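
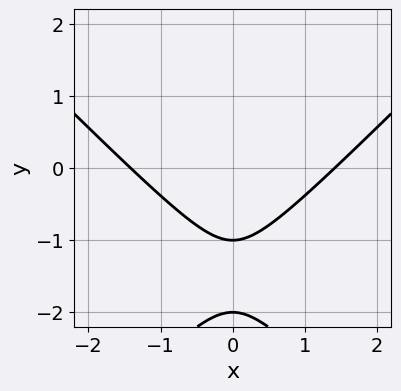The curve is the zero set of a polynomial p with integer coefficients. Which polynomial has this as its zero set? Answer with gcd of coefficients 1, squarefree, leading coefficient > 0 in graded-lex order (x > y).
x^2 - y^2 - 3*y - 2

1. deg p = 2.
2. Symmetries: the x ↦ −x reflection is a symmetry, so x appears only in even powers.
3. Checking where it meets the axes: among the integer gridlines, it crosses the y-axis at y ∈ {-2, -1}.
4. Matching integer coefficients to the picture gives p.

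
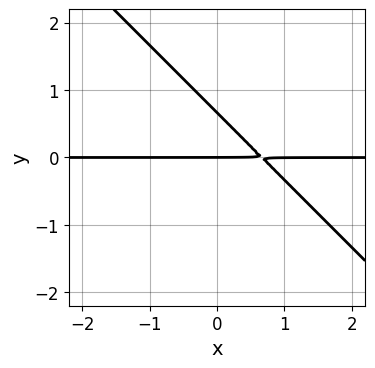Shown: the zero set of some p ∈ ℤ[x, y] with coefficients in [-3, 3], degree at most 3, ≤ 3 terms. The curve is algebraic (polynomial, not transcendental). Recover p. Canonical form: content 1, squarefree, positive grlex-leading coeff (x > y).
1. The degree is 2 — no degree-1 curve has this shape.
2. From the axis intercepts and sections: it crosses the y-axis at the gridline y = 0; the visible x-axis segment lies entirely on the curve.
3. Assembling these constraints gives the stated polynomial.

3*x*y + 3*y^2 - 2*y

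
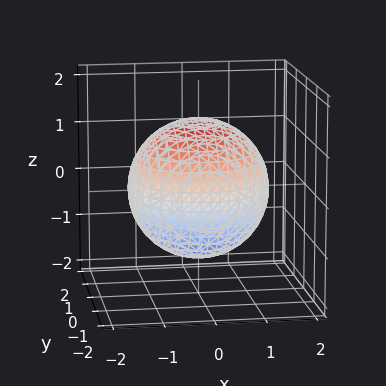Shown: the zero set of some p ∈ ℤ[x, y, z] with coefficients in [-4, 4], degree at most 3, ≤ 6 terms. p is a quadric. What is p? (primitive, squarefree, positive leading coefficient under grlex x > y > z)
1. deg p = 2.
2. Symmetries: mirror symmetry z ↦ −z ⇒ only even powers of z; every cross-section ⟂ z is a circle, so x, y appear only via x² + y².
3. Observable constraints: a circular section at z = 0 has radius between 1 and 2.
4. Solving for integer coefficients yields p as stated.

x^2 + y^2 + z^2 - 2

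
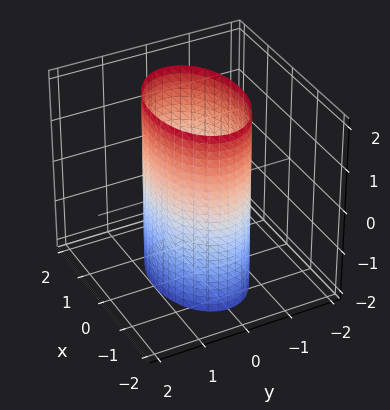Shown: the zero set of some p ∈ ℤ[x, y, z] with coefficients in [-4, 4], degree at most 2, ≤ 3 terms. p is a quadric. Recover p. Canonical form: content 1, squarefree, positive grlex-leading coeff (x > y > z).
x^2 + 2*y^2 - 2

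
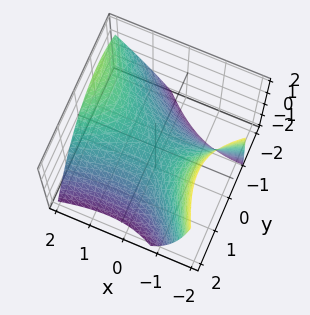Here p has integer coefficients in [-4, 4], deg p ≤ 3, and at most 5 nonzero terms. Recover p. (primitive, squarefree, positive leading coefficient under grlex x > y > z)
x^2 - 2*x*y - x*z - 2*y^2 - 3*z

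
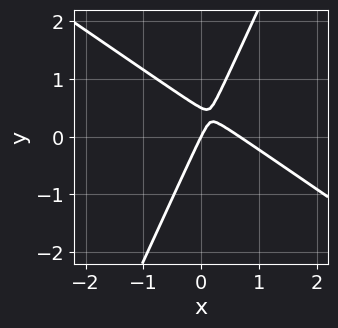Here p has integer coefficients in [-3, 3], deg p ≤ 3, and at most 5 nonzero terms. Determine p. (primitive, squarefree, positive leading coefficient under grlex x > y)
First, degree: the shape is more complex than any degree-1 curve, so deg p = 2.
Then, from the axis intercepts and sections: one x-axis crossing is at x = 0; one y-axis crossing is at y = 0.
Finally, these observations pin down the coefficients.

3*x^2 + 3*x*y - 2*y^2 - 2*x + y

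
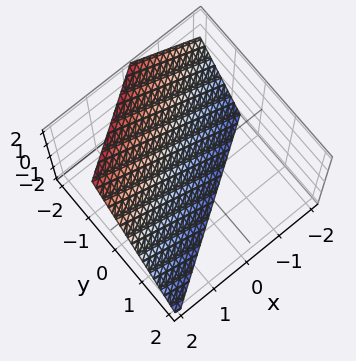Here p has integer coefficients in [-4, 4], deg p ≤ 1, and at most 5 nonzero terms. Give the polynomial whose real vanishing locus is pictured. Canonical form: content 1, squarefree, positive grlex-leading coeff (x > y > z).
Degree: every cross-section is a straight line — this is a plane, so deg p = 1.
Observable constraints: one z-axis crossing is at z = -1; it meets the x-axis at x = 1 (among the integer gridlines).
Assembling these constraints gives the stated polynomial.

2*x - 3*y - 2*z - 2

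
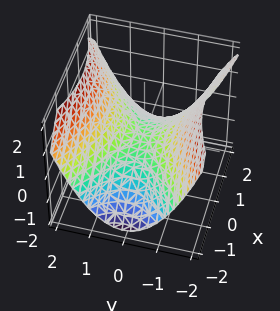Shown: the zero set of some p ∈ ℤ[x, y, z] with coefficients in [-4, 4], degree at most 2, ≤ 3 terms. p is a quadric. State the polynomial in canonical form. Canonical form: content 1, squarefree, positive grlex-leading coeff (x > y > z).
The degree is 2 — a hyperbolic paraboloid; a quadric.
Symmetries: the x ↦ −x reflection is a symmetry, so x appears only in even powers; mirror symmetry y ↦ −y ⇒ only even powers of y.
Checking where it meets the axes: one x-axis crossing is at x = 0; it meets the y-axis at y = 0 (among the integer gridlines); it meets the z-axis at z = 0 (among the integer gridlines).
These observations pin down the coefficients.

x^2 - 2*y^2 + 3*z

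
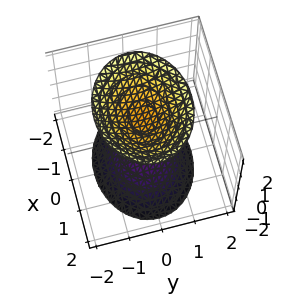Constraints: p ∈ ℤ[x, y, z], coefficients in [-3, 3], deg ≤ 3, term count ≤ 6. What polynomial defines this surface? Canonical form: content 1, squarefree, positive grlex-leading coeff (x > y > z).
(a) I count 2 distinct pieces. They look like related sheets of one shape, so recover p as a whole.
(b) Degree: two separate bowl-shaped sheets opening away from each other; a quadric, so deg p = 2.
(c) Symmetries: the z ↦ −z reflection is a symmetry, so z appears only in even powers; mirror symmetry y ↦ −y ⇒ only even powers of y; the x ↦ −x reflection is a symmetry, so x appears only in even powers.
(d) Reading off the gridlines: it misses every integer gridline on the y-axis; it misses every integer gridline on the x-axis.
(e) Fitting integer coefficients to these (and the overall shape) gives p.

2*x^2 + 3*y^2 - 2*z^2 + 3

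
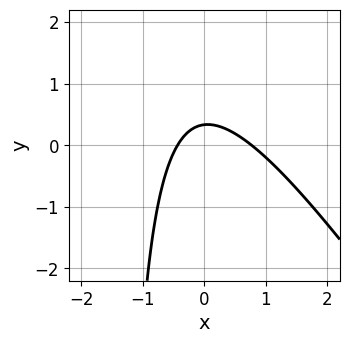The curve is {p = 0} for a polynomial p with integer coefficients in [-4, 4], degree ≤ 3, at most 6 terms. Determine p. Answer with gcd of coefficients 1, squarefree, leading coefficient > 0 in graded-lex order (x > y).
1. Degree: no degree-1 curve has this shape, so deg p = 2.
2. The integer polynomial consistent with all of this is the stated p.

3*x^2 + 2*x*y - x + 3*y - 1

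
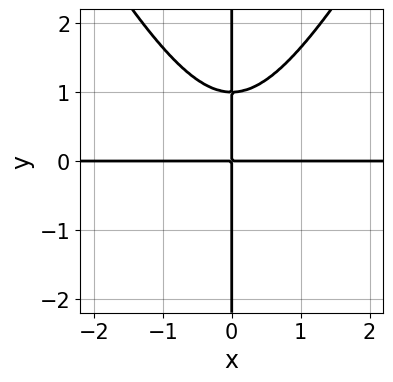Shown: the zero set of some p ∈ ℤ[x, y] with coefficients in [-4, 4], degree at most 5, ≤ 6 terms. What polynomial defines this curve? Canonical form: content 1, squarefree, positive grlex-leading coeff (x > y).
3*x^3*y - x*y^3 - 2*x*y^2 + 3*x*y

First, the degree is 4 — a generic line meets the curve in up to 4 points.
Then, from the axis intercepts and sections: every point of the y-axis in the box is on the curve; the visible x-axis segment lies entirely on the curve.
Finally, fitting integer coefficients to these (and the overall shape) gives p.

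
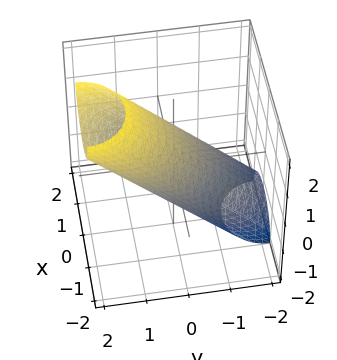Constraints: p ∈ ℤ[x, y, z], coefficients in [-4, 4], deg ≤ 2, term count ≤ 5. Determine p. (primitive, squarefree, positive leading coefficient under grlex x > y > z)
x^2 + y^2 - 2*y*z + z^2 - 1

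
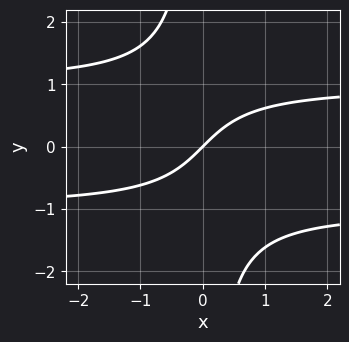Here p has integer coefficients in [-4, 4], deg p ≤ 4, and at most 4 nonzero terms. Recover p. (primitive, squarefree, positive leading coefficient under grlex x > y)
x*y^2 - x + y

1. deg p = 3. No degree-2 curve has this shape.
2. From the axis intercepts and sections: it crosses the x-axis at the gridline x = 0; one y-axis crossing is at y = 0.
3. Matching integer coefficients to the picture gives p.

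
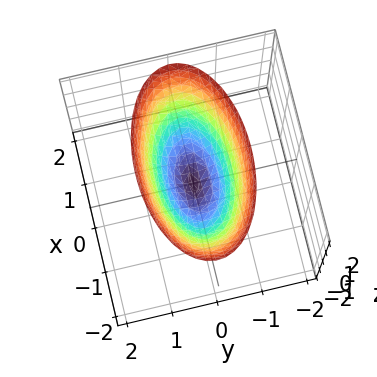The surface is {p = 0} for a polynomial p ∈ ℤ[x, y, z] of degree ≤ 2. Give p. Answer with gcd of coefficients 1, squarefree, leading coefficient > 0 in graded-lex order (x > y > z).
(a) deg p = 2. A single bowl opening along one axis; a quadric.
(b) Symmetries: it's symmetric under x → −x, forcing even powers of x; the y ↦ −y reflection is a symmetry, so y appears only in even powers.
(c) From the visible intercepts: one y-axis crossing is at y = 0; it meets the x-axis at x = 0 (among the integer gridlines); it meets the z-axis at z = 0 (among the integer gridlines).
(d) Assembling these constraints gives the stated polynomial.

x^2 + 3*y^2 - 2*z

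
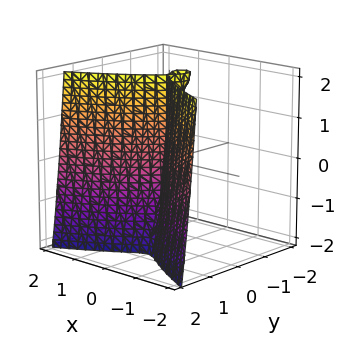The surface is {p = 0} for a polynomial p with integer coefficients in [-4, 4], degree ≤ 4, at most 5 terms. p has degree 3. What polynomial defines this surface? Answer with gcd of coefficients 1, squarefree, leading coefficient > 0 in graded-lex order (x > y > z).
3*y^3 + y^2*z - 3*x^2

(a) There are 2 components. Treating them together as one polynomial.
(b) Degree: a generic line meets the surface in up to 3 points, so deg p = 3.
(c) Observable constraints: it crosses the x-axis at the gridline x = 0; it crosses the y-axis at the gridline y = 0; every point of the z-axis in the box is on the surface.
(d) The integer polynomial consistent with all of this is the stated p.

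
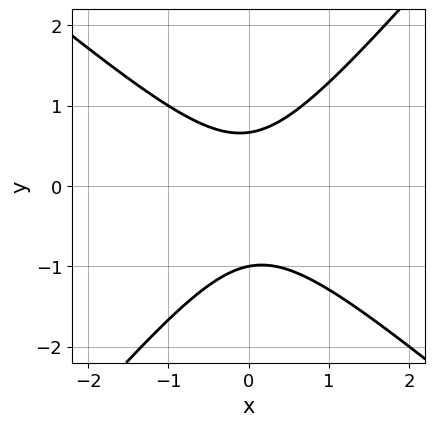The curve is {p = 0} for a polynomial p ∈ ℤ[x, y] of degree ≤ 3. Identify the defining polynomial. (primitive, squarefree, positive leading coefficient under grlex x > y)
First, degree: a generic line meets the curve in up to 2 points, so deg p = 2.
Next, checking where it meets the axes: one y-axis crossing is at y = -1; the curve avoids every integer x-axis point in the box.
Finally, putting this together gives p.

3*x^2 + x*y - 3*y^2 - y + 2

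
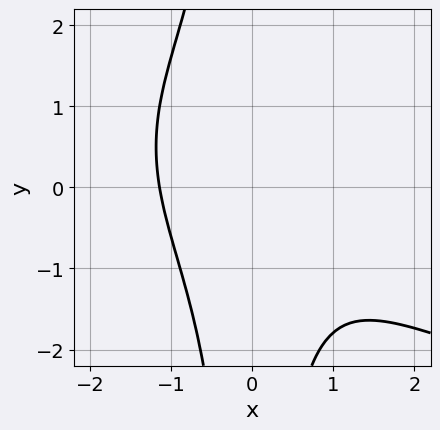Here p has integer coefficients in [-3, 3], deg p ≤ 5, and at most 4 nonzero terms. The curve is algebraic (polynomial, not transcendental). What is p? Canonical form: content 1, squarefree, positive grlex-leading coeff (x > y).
x^2*y^2 - 2*x^3 - x^2*y - 3

(a) deg p = 4. A generic line meets the curve in up to 4 points.
(b) Checking where it meets the axes: no y-intercept at any integer in the box.
(c) Assembling these constraints gives the stated polynomial.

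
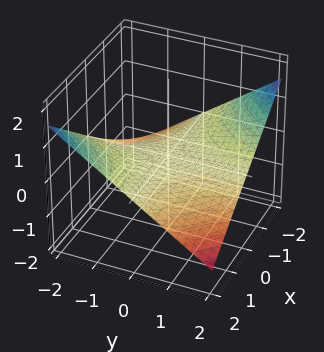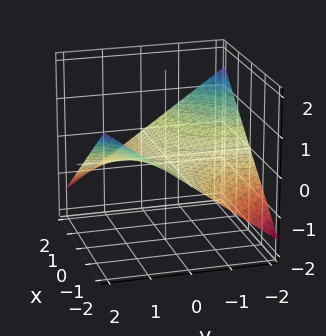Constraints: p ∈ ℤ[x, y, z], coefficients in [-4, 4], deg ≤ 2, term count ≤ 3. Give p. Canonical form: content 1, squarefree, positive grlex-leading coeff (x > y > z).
1. deg p = 2. A hyperbolic paraboloid; a quadric.
2. Reading off the gridlines: the visible x-axis segment lies entirely on the surface; one z-axis crossing is at z = 0; every point of the y-axis in the box is on the surface.
3. Together with the visible shape, these determine p as stated.

x*y + 3*z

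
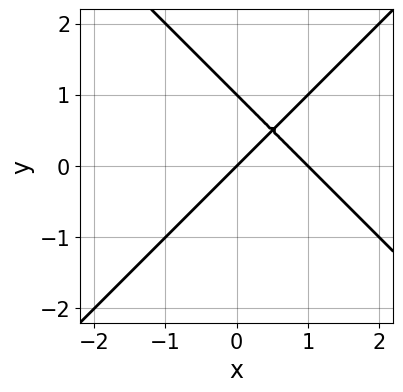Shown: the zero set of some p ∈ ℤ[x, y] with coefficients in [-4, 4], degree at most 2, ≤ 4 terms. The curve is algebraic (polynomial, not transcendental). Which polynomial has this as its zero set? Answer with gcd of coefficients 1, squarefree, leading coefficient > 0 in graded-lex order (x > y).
(a) The degree is 2 — a generic line meets the curve in up to 2 points.
(b) Checking where it meets the axes: the y-axis gridline crossings are at y ∈ {0, 1}; the x-axis gridline crossings are at x ∈ {0, 1}.
(c) Putting this together gives p.

x^2 - y^2 - x + y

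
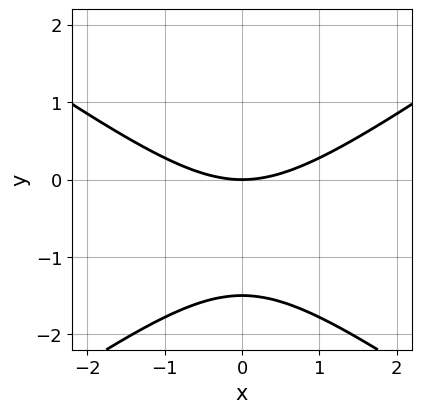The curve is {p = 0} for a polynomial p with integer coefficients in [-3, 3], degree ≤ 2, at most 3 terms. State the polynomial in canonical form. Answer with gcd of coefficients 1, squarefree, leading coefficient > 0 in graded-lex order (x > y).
x^2 - 2*y^2 - 3*y

1. deg p = 2. The shape is more complex than any degree-1 curve.
2. Symmetries: mirror symmetry x ↦ −x ⇒ only even powers of x.
3. From the axis intercepts and sections: one x-axis crossing is at x = 0; one y-axis crossing is at y = 0.
4. Matching integer coefficients to the picture gives p.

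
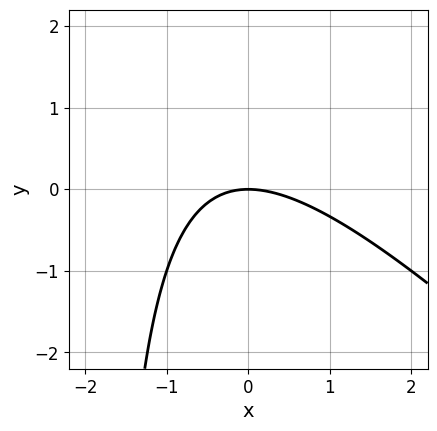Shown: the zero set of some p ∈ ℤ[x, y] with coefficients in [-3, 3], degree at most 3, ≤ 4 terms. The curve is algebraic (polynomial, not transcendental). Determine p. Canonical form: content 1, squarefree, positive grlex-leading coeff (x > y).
x^2 + x*y + 2*y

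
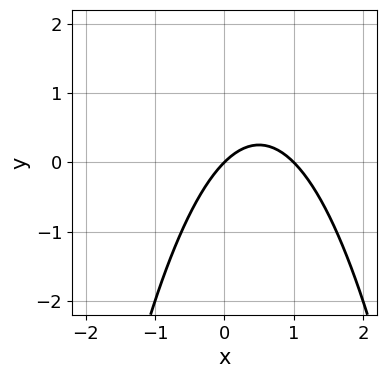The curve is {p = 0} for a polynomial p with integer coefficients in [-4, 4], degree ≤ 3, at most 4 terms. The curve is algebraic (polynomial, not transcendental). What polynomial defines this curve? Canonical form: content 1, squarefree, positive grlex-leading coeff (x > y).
x^2 - x + y

First, deg p = 2. The shape is more complex than any degree-1 curve.
Next, checking where it meets the axes: it crosses the y-axis at the gridline y = 0; the x-axis gridline crossings are at x ∈ {0, 1}.
Finally, these observations pin down the coefficients.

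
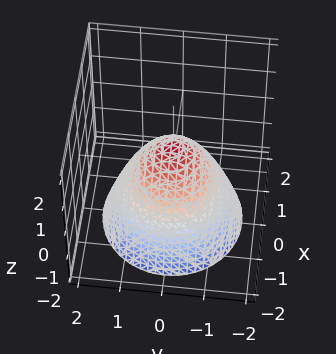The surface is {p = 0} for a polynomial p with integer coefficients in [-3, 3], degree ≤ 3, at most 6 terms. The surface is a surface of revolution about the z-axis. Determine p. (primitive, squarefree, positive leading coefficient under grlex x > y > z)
(a) Degree: a generic line meets the surface in up to 2 points, so deg p = 2.
(b) Symmetry: every cross-section ⟂ z is a circle, so x, y appear only via x² + y².
(c) From the axis intercepts and sections: a circular section at z = -2 has radius between 1 and 2.
(d) Together with the visible shape, these determine p as stated.

3*x^2 + 3*y^2 + 3*z - 2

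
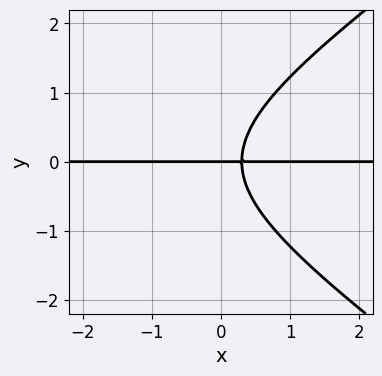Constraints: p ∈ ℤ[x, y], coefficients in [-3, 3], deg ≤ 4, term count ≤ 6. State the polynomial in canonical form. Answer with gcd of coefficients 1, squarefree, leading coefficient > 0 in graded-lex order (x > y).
x^2*y - 2*y^3 + 3*x*y - y

Degree: no degree-2 curve has this shape, so deg p = 3.
From the visible intercepts: it meets the y-axis at y = 0 (among the integer gridlines); the visible x-axis segment lies entirely on the curve.
Together with the visible shape, these determine p as stated.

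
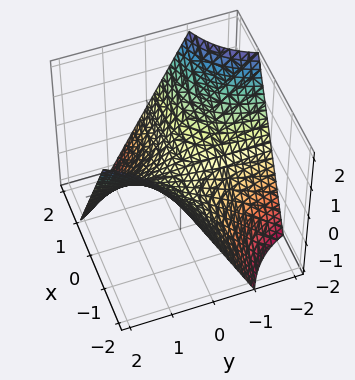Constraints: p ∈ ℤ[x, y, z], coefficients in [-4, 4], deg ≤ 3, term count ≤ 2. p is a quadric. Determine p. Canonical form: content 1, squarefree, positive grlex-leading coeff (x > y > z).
(a) Degree: a hyperbolic paraboloid; a quadric, so deg p = 2.
(b) From the visible intercepts: the visible y-axis segment lies entirely on the surface; one z-axis crossing is at z = 0; every point of the x-axis in the box is on the surface.
(c) These observations pin down the coefficients.

x*y + z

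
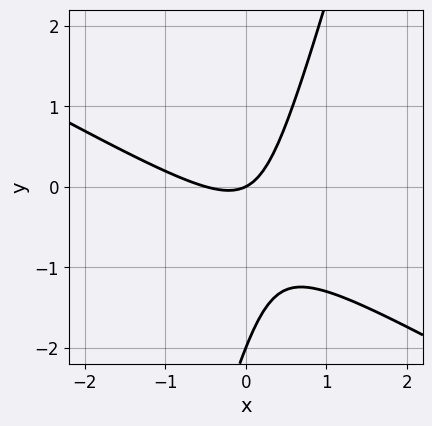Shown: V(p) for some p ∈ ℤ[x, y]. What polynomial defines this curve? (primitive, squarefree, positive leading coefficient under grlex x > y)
(a) Degree: the shape is more complex than any degree-1 curve, so deg p = 2.
(b) From the axis intercepts and sections: it meets the x-axis at x = 0 (among the integer gridlines); the y-axis gridline crossings are at y ∈ {-2, 0}.
(c) Assembling these constraints gives the stated polynomial.

2*x^2 + 3*x*y - y^2 + x - 2*y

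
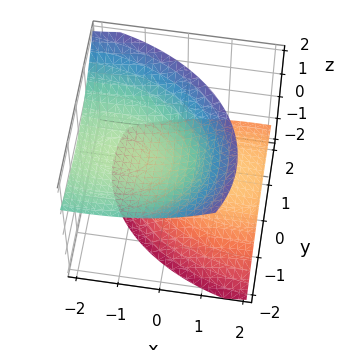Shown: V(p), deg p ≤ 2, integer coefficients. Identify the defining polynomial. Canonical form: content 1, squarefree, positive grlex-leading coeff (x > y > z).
(a) The picture has 2 separate pieces. Treating them together as one polynomial.
(b) The degree is 2 — no degree-1 surface has this shape.
(c) From the visible intercepts: no y-intercept at any integer in the box; the z-axis gridline crossings are at z ∈ {-1, 1}.
(d) Putting this together gives p.

x^2 + 3*x*z + 2*y^2 + 2*y*z - 3*z^2 + 3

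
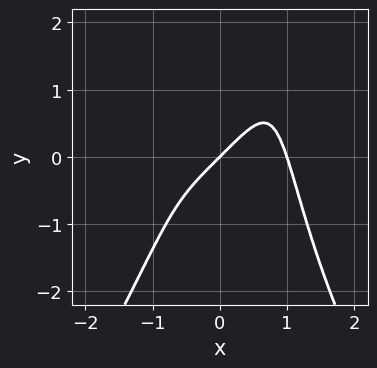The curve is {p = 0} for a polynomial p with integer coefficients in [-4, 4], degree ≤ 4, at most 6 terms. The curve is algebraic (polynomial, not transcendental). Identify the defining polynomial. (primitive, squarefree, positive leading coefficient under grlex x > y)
3*x^4 - x^2*y^2 - 3*x + 3*y

(a) Degree: a generic line meets the curve in up to 4 points, so deg p = 4.
(b) From the visible intercepts: among the integer gridlines, it crosses the x-axis at x ∈ {0, 1}; it meets the y-axis at y = 0 (among the integer gridlines).
(c) Assembling these constraints gives the stated polynomial.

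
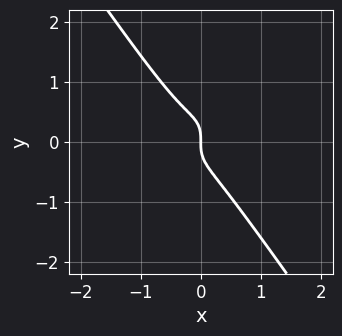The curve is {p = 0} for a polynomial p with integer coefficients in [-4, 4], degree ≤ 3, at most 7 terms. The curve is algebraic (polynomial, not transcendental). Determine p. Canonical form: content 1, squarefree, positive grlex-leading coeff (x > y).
The degree is 3 — a generic line meets the curve in up to 3 points.
From the axis intercepts and sections: one y-axis crossing is at y = 0; it meets the x-axis at x = 0 (among the integer gridlines).
Putting this together gives p.

3*x^3 - 2*x^2*y + 2*y^3 + x^2 + x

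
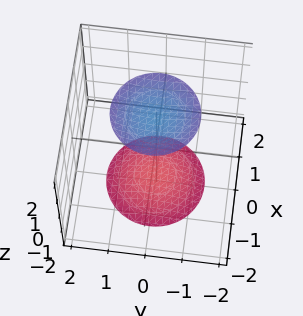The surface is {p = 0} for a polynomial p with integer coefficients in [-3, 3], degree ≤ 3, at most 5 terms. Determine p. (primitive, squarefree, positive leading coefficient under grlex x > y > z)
x^2 + y^2 - z^2 + 3

There are 2 components. They look like related sheets of one shape, so recover p as a whole.
The degree is 2 — two separate bowl-shaped sheets opening away from each other; a quadric.
Symmetries: mirror symmetry z ↦ −z ⇒ only even powers of z; every cross-section ⟂ z is a circle, so x, y appear only via x² + y².
From the visible intercepts: a circular section at z = -2 has radius exactly 1; no x-intercept at any integer in the box.
Matching integer coefficients to the picture gives p.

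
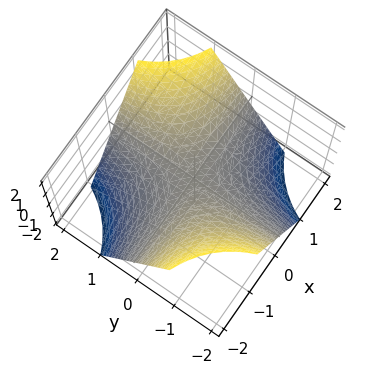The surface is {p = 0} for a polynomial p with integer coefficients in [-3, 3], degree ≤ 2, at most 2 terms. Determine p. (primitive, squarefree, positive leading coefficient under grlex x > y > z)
x*y - z

(a) The degree is 2 — a hyperbolic paraboloid; a quadric.
(b) From the visible intercepts: every point of the x-axis in the box is on the surface; it crosses the z-axis at the gridline z = 0.
(c) Solving for integer coefficients yields p as stated. Check: (0, 2, 0) on the y-axis lies on the surface, and p(0, 2, 0) = 0. ✓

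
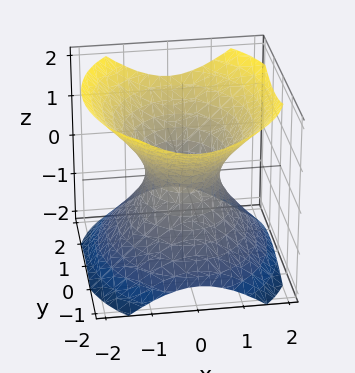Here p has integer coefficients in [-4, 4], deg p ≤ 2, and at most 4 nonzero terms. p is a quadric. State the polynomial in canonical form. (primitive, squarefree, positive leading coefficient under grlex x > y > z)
deg p = 2. One connected sheet with a waist; a quadric.
Symmetries: the x ↦ −x reflection is a symmetry, so x appears only in even powers; mirror symmetry z ↦ −z ⇒ only even powers of z; mirror symmetry y ↦ −y ⇒ only even powers of y.
Checking where it meets the axes: it misses every integer gridline on the z-axis; among the integer gridlines, it crosses the y-axis at y ∈ {-1, 1}.
The integer polynomial consistent with all of this is the stated p.

3*x^2 + 2*y^2 - 3*z^2 - 2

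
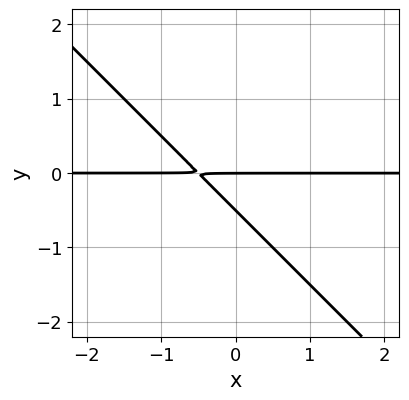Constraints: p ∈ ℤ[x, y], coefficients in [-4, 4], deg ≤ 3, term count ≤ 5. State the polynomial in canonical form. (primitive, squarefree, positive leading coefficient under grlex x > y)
2*x*y + 2*y^2 + y

(a) The degree is 2 — a generic line meets the curve in up to 2 points.
(b) Against the integer gridlines: it meets the y-axis at y = 0 (among the integer gridlines); every point of the x-axis in the box is on the curve.
(c) Fitting integer coefficients to these (and the overall shape) gives p.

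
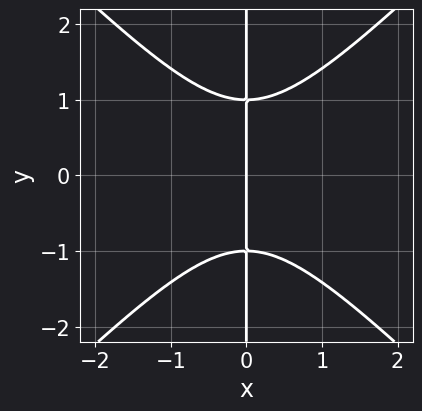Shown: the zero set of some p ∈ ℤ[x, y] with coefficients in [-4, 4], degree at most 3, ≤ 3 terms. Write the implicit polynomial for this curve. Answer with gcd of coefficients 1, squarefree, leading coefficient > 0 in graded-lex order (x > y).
deg p = 3. The shape is more complex than any degree-2 curve.
Symmetries: it's symmetric under y → −y, forcing even powers of y.
Reading off the gridlines: every point of the y-axis in the box is on the curve; it meets the x-axis at x = 0 (among the integer gridlines).
Putting this together gives p.

x^3 - x*y^2 + x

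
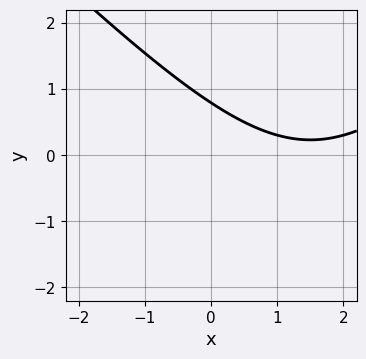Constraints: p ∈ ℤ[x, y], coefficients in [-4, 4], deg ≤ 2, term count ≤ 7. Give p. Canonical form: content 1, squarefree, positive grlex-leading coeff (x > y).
x^2 - y^2 - 3*x - 3*y + 3

(a) Degree: a generic line meets the curve in up to 2 points, so deg p = 2.
(b) Checking where it meets the axes: no x-intercept at any integer in the box.
(c) Solving for integer coefficients yields p as stated.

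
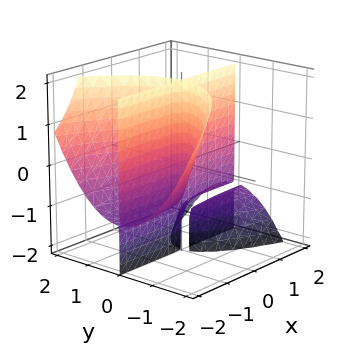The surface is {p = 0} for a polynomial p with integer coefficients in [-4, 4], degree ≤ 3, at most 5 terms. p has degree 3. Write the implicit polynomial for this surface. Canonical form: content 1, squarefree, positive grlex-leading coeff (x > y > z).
x*y*z + y^3 + x*y

1. I count 3 distinct pieces. They look like related sheets of one shape, so recover p as a whole.
2. Degree: no degree-2 surface has this shape, so deg p = 3.
3. Reading off the gridlines: it crosses the y-axis at the gridline y = 0; every point of the x-axis in the box is on the surface; the visible z-axis segment lies entirely on the surface.
4. Together with the visible shape, these determine p as stated.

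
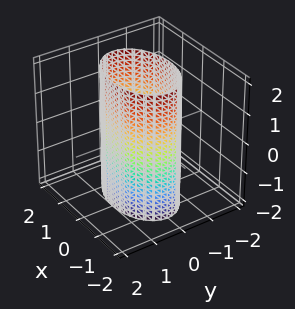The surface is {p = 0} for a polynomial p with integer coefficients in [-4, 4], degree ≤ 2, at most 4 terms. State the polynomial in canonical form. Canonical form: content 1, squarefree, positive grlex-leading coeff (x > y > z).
x^2 + 2*y^2 - 2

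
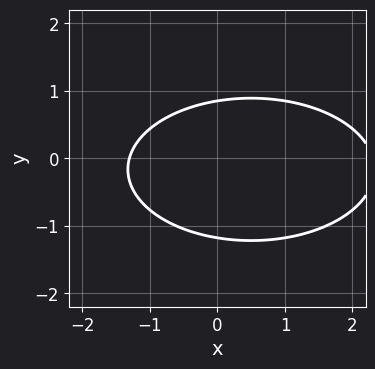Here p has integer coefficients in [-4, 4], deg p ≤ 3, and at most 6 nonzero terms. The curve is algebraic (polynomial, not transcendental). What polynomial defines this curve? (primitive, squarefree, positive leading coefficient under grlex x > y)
x^2 + 3*y^2 - x + y - 3

First, the degree is 2 — a generic line meets the curve in up to 2 points.
Finally, the integer polynomial consistent with all of this is the stated p.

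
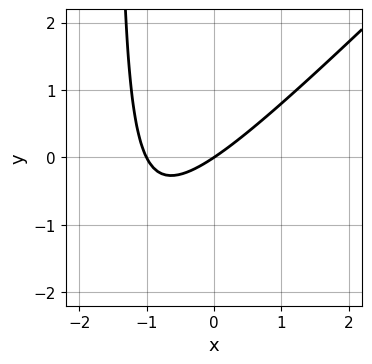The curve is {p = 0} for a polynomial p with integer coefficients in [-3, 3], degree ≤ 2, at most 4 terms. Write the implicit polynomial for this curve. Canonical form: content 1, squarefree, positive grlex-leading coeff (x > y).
2*x^2 - 2*x*y + 2*x - 3*y

Degree: the shape is more complex than any degree-1 curve, so deg p = 2.
From the axis intercepts and sections: among the integer gridlines, it crosses the x-axis at x ∈ {-1, 0}; it crosses the y-axis at the gridline y = 0.
The integer polynomial consistent with all of this is the stated p.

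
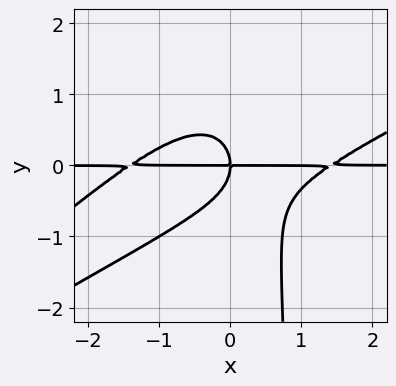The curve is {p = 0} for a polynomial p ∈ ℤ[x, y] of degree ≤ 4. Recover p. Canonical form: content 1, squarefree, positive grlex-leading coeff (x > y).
Degree: a generic line meets the curve in up to 4 points, so deg p = 4.
Against the integer gridlines: it meets the y-axis at y = 0 (among the integer gridlines); every point of the x-axis in the box is on the curve.
These observations pin down the coefficients.

x^3*y - 3*x^2*y^2 + 2*x*y^3 - 2*y^3 - 2*x*y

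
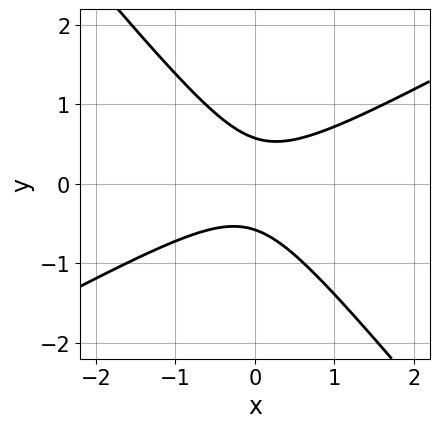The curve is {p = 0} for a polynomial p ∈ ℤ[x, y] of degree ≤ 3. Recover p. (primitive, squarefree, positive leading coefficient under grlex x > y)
1. The degree is 2 — a generic line meets the curve in up to 2 points.
2. Checking where it meets the axes: the curve avoids every integer x-axis point in the box.
3. Fitting integer coefficients to these (and the overall shape) gives p.

2*x^2 - 2*x*y - 3*y^2 + 1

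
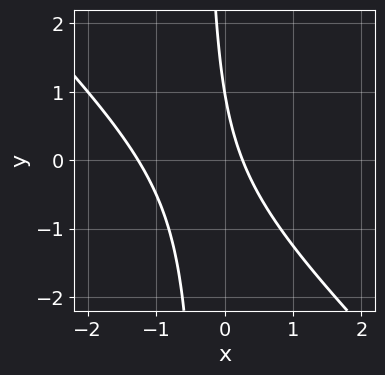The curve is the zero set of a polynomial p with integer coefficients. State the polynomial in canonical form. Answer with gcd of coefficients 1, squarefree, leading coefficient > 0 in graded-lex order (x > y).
3*x^2 + 3*x*y + 3*x + y - 1

First, the degree is 2 — the shape is more complex than any degree-1 curve.
Then, from the axis intercepts and sections: it crosses the y-axis at the gridline y = 1.
Finally, putting this together gives p.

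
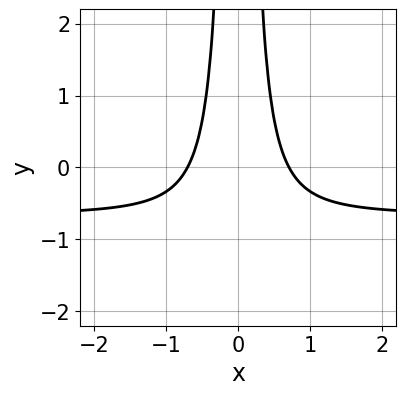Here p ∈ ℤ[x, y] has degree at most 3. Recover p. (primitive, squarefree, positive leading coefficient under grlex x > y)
3*x^2*y + 2*x^2 - 1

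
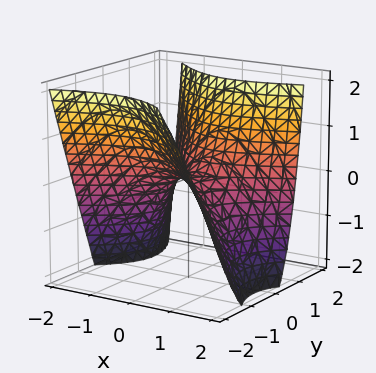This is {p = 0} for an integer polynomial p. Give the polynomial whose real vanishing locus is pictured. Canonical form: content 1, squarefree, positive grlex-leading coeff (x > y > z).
1. The degree is 2 — no degree-1 surface has this shape.
2. From the visible intercepts: it meets the y-axis at y = 0 (among the integer gridlines); it crosses the z-axis at the gridline z = 0; it meets the x-axis at x = 0 (among the integer gridlines).
3. Assembling these constraints gives the stated polynomial.

2*x^2 - 2*x*y - 3*y^2 - y*z + 3*z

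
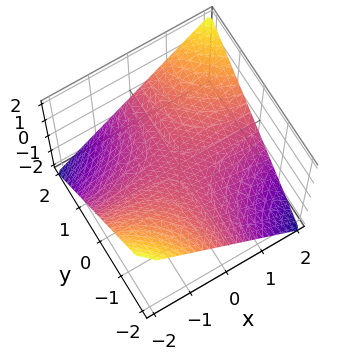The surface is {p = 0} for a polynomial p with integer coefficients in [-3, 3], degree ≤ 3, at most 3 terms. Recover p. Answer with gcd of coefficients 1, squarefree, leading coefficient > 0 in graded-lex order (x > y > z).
x*y - 2*z

The degree is 2 — a saddle surface; a quadric.
Checking where it meets the axes: every point of the y-axis in the box is on the surface; it crosses the z-axis at the gridline z = 0.
Assembling these constraints gives the stated polynomial. Check: (1, 0, 0) on the x-axis lies on the surface, and p(1, 0, 0) = 0. ✓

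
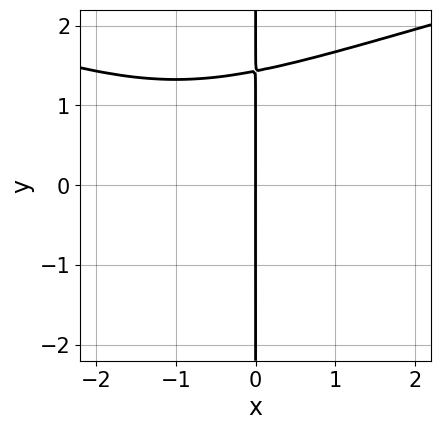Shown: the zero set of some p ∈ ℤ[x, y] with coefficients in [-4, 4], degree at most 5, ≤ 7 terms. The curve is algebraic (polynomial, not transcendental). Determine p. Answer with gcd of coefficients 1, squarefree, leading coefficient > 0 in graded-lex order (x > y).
First, degree: a generic line meets the curve in up to 4 points, so deg p = 4.
Next, checking where it meets the axes: it crosses the x-axis at the gridline x = 0; every point of the y-axis in the box is on the curve.
Finally, together with the visible shape, these determine p as stated.

2*x*y^3 - x^3 - 2*x^2 - 2*x*y - 3*x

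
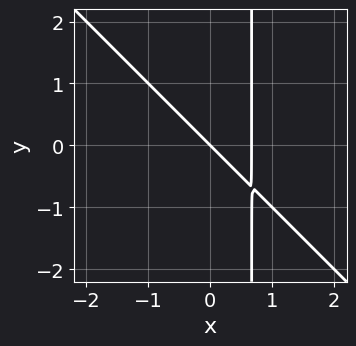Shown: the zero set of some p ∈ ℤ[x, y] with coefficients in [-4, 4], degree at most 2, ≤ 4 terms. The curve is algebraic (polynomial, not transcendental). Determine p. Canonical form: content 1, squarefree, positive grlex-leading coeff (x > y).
3*x^2 + 3*x*y - 2*x - 2*y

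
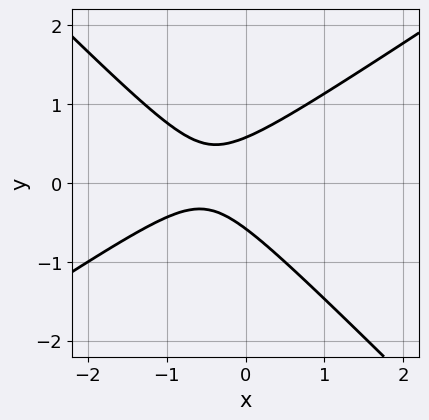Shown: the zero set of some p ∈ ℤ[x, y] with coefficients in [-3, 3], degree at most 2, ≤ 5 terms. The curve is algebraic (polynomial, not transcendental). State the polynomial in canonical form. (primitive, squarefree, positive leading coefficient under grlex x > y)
2*x^2 - x*y - 3*y^2 + 2*x + 1

1. deg p = 2.
2. Reading off the gridlines: the curve avoids every integer x-axis point in the box.
3. Putting this together gives p.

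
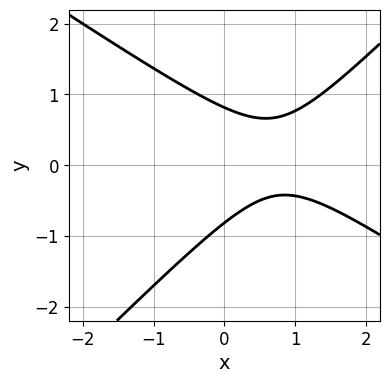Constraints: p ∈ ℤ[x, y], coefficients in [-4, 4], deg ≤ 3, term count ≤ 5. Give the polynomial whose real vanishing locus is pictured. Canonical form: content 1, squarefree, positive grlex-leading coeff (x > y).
1. Degree: the shape is more complex than any degree-1 curve, so deg p = 2.
2. Against the integer gridlines: the curve avoids every integer x-axis point in the box.
3. Solving for integer coefficients yields p as stated.

2*x^2 + x*y - 3*y^2 - 3*x + 2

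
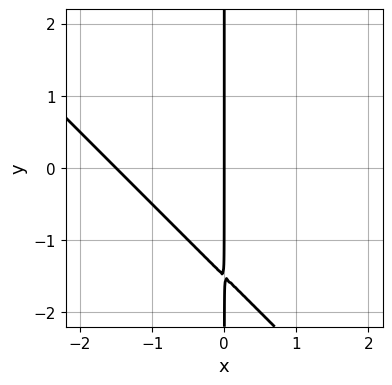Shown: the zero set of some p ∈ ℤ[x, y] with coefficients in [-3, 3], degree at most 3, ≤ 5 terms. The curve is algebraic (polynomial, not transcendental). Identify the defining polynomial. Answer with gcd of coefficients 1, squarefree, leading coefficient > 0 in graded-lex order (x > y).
2*x^2 + 2*x*y + 3*x

(a) Degree: no degree-1 curve has this shape, so deg p = 2.
(b) Reading off the gridlines: it meets the x-axis at x = 0 (among the integer gridlines); the visible y-axis segment lies entirely on the curve.
(c) Assembling these constraints gives the stated polynomial.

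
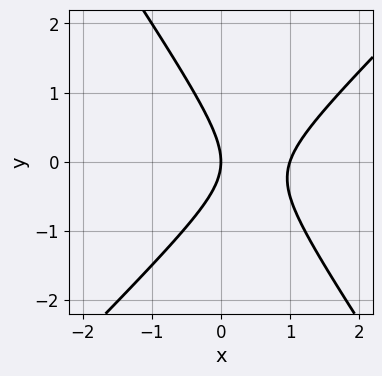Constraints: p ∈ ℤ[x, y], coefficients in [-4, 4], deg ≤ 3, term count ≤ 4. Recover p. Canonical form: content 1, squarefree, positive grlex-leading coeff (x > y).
(a) Degree: the shape is more complex than any degree-1 curve, so deg p = 2.
(b) From the axis intercepts and sections: it meets the y-axis at y = 0 (among the integer gridlines); the x-axis gridline crossings are at x ∈ {0, 1}.
(c) Assembling these constraints gives the stated polynomial.

3*x^2 - x*y - 2*y^2 - 3*x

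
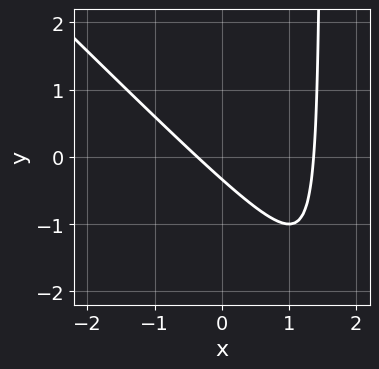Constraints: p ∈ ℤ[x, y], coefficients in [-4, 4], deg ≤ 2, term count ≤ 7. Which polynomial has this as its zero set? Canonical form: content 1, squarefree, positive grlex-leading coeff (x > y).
2*x^2 + 2*x*y - 2*x - 3*y - 1

1. The degree is 2 — a generic line meets the curve in up to 2 points.
2. Matching integer coefficients to the picture gives p.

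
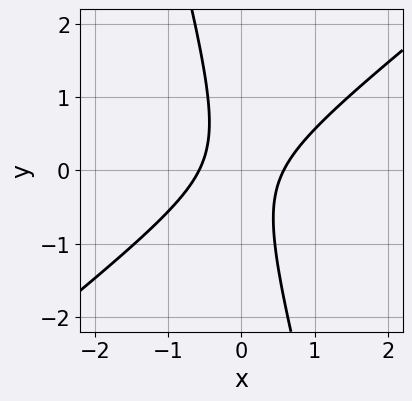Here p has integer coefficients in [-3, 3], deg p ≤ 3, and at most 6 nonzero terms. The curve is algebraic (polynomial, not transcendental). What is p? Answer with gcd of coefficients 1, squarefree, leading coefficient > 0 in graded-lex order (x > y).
1. The degree is 2 — no degree-1 curve has this shape.
2. Reading off the gridlines: it misses every integer gridline on the y-axis.
3. The integer polynomial consistent with all of this is the stated p.

3*x^2 - 3*x*y - y^2 - 1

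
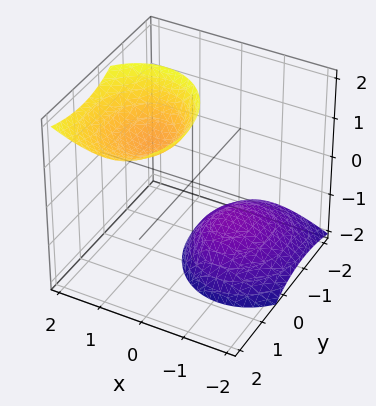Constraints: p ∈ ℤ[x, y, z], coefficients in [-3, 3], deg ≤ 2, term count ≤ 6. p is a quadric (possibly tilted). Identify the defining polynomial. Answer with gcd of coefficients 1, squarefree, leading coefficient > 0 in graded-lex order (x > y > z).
First, I count 2 distinct pieces.
Then, deg p = 2.
Next, from the axis intercepts and sections: no y-intercept at any integer in the box; the surface avoids every integer x-axis point in the box.
Finally, fitting integer coefficients to these (and the overall shape) gives p.

3*x^2 - 3*x*z + 2*y^2 - 2*y*z - z^2 + 3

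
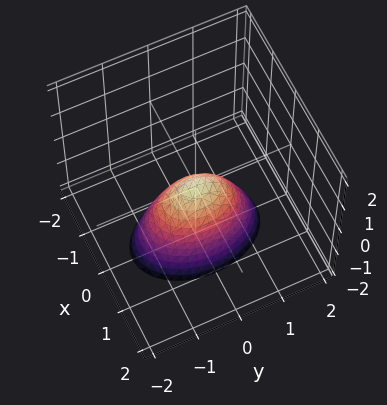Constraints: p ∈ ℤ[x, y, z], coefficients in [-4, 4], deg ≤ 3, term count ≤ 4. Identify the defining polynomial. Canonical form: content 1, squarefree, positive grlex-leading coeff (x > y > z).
The degree is 2 — a paraboloid; a quadric.
Symmetries: mirror symmetry x ↦ −x ⇒ only even powers of x; it's symmetric under y → −y, forcing even powers of y.
Reading off the gridlines: it meets the z-axis at z = 0 (among the integer gridlines); it crosses the y-axis at the gridline y = 0.
The integer polynomial consistent with all of this is the stated p.

2*x^2 + y^2 + z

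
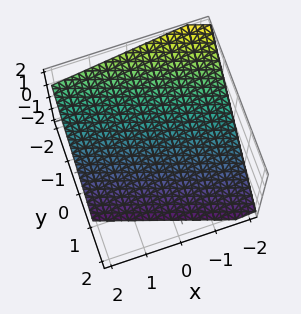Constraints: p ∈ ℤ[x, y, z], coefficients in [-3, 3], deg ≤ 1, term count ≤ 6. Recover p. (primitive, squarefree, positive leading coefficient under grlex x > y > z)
x + 3*y + 3*z + 2

1. deg p = 1. The surface is flat (a plane).
2. Observable constraints: it crosses the x-axis at the gridline x = -2.
3. Solving for integer coefficients yields p as stated.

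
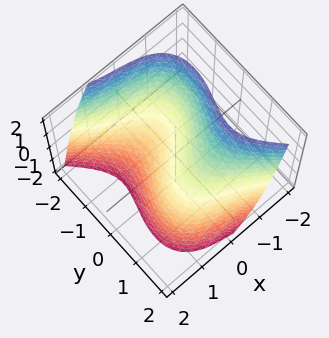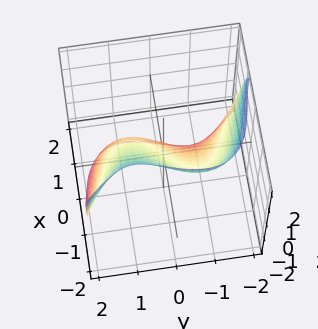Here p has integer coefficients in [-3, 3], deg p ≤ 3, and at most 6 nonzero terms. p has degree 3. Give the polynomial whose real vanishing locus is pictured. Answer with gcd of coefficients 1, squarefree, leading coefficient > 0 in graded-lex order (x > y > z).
x^3 + y^3 + 2*x - 2*y + 2*z

First, deg p = 3. A generic line meets the surface in up to 3 points.
Next, against the integer gridlines: it crosses the x-axis at the gridline x = 0; it crosses the y-axis at the gridline y = 0; it crosses the z-axis at the gridline z = 0.
Finally, together with the visible shape, these determine p as stated.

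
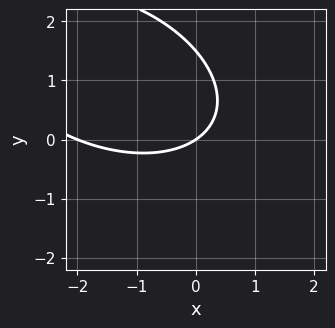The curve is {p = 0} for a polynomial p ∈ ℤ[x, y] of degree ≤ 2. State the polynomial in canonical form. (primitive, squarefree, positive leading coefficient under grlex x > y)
x^2 + x*y + 2*y^2 + 2*x - 3*y

First, deg p = 2. No degree-1 curve has this shape.
Then, checking where it meets the axes: the x-axis gridline crossings are at x ∈ {-2, 0}; one y-axis crossing is at y = 0.
Finally, solving for integer coefficients yields p as stated.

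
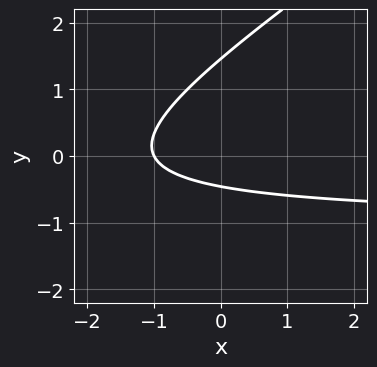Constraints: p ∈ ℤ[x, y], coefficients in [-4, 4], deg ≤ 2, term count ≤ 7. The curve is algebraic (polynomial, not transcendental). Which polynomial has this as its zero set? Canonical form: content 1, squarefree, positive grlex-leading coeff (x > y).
2*x*y - 3*y^2 + 2*x + 3*y + 2

1. The degree is 2 — the shape is more complex than any degree-1 curve.
2. Checking where it meets the axes: one x-axis crossing is at x = -1.
3. Putting this together gives p.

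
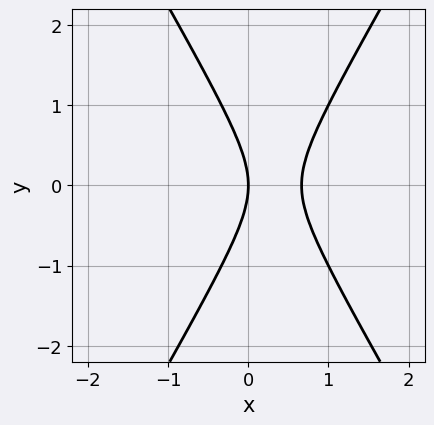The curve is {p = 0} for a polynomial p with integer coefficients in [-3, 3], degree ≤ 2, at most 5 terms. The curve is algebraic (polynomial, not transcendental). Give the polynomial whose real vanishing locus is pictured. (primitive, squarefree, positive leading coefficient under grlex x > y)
First, degree: no degree-1 curve has this shape, so deg p = 2.
Then, symmetries: the y ↦ −y reflection is a symmetry, so y appears only in even powers.
Then, against the integer gridlines: it meets the x-axis at x = 0 (among the integer gridlines); it crosses the y-axis at the gridline y = 0.
Finally, assembling these constraints gives the stated polynomial.

3*x^2 - y^2 - 2*x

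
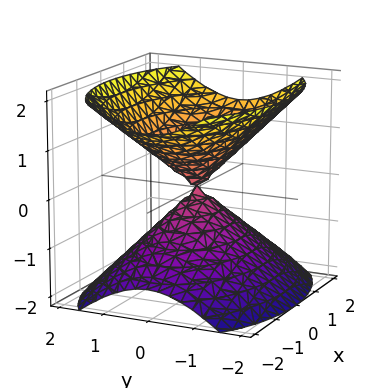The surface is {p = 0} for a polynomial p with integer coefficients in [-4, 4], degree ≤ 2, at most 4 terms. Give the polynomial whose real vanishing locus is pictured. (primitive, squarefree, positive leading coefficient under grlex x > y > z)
x^2 + 2*y^2 - 2*z^2

(a) The picture has 2 separate pieces.
(b) deg p = 2.
(c) Symmetries: the z ↦ −z reflection is a symmetry, so z appears only in even powers; it's symmetric under y → −y, forcing even powers of y; it's symmetric under x → −x, forcing even powers of x.
(d) From the axis intercepts and sections: it crosses the x-axis at the gridline x = 0; it meets the y-axis at y = 0 (among the integer gridlines); it crosses the z-axis at the gridline z = 0.
(e) The integer polynomial consistent with all of this is the stated p.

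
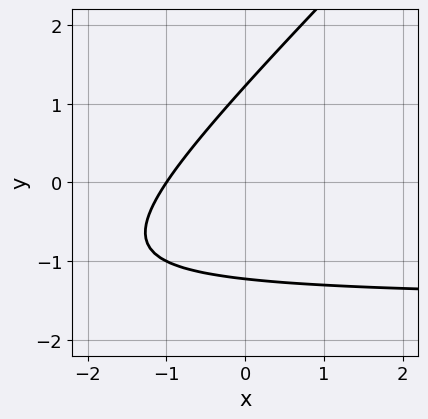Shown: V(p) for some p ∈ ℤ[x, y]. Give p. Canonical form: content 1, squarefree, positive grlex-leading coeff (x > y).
1. The degree is 2 — a generic line meets the curve in up to 2 points.
2. From the visible intercepts: it meets the x-axis at x = -1 (among the integer gridlines).
3. Putting this together gives p.

2*x*y - 2*y^2 + 3*x + 3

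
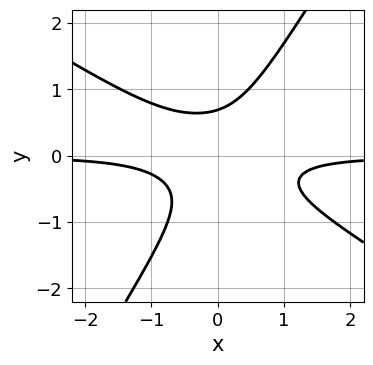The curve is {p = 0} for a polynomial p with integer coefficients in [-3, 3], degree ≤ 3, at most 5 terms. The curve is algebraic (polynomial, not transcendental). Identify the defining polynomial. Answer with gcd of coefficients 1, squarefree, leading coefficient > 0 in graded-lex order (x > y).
3*x^2*y + 3*x*y^2 - 3*y^3 + 1

deg p = 3. A generic line meets the curve in up to 3 points.
Checking where it meets the axes: the curve avoids every integer x-axis point in the box.
Fitting integer coefficients to these (and the overall shape) gives p.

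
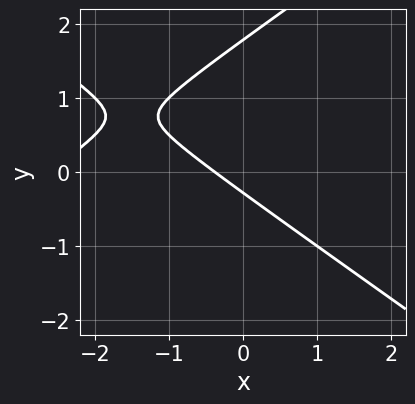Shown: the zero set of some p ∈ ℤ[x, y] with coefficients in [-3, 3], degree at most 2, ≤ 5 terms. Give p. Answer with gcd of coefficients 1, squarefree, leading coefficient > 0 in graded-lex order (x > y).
x^2 - 2*y^2 + 3*x + 3*y + 1

The degree is 2 — no degree-1 curve has this shape.
Matching integer coefficients to the picture gives p.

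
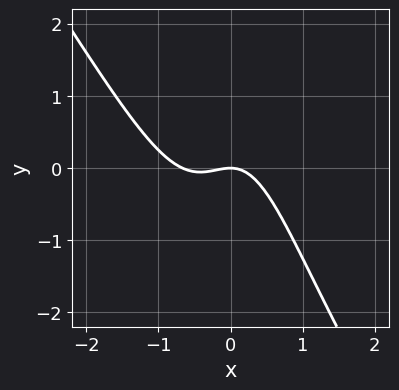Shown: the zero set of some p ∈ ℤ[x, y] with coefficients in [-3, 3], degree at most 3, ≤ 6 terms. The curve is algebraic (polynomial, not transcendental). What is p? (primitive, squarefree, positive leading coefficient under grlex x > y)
deg p = 3. The shape is more complex than any degree-2 curve.
From the axis intercepts and sections: one x-axis crossing is at x = 0; one y-axis crossing is at y = 0.
Putting this together gives p.

3*x^3 + 2*x^2*y + 2*x^2 + 2*y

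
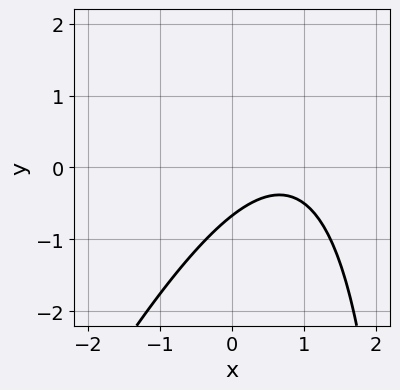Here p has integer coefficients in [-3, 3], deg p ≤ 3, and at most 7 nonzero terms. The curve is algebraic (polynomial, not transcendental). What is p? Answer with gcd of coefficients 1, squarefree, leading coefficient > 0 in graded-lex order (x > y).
2*x^2 - x*y - 3*x + 3*y + 2

deg p = 2.
From the visible intercepts: no x-intercept at any integer in the box.
The integer polynomial consistent with all of this is the stated p.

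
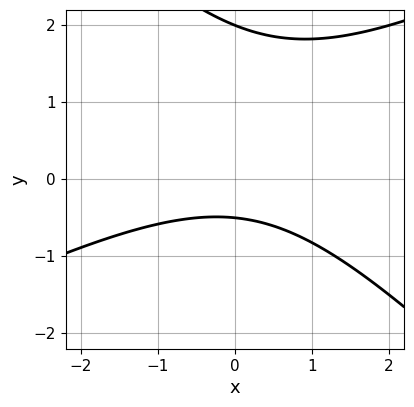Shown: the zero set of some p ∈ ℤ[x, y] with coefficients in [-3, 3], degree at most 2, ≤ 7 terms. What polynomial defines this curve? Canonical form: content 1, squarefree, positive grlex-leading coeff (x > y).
(a) deg p = 2. The shape is more complex than any degree-1 curve.
(b) Reading off the gridlines: the curve avoids every integer x-axis point in the box; one y-axis crossing is at y = 2.
(c) Putting this together gives p.

x^2 - x*y - 2*y^2 + 3*y + 2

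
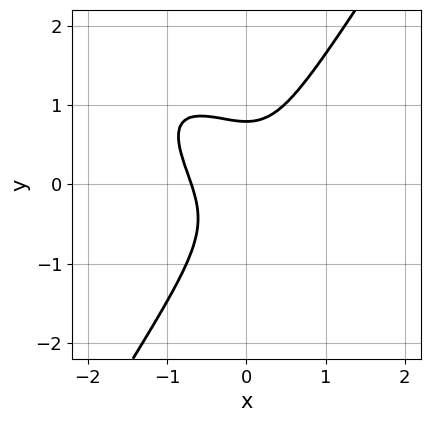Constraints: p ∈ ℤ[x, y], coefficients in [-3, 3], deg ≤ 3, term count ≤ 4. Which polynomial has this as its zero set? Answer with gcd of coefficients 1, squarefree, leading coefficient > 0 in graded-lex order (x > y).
3*x^3 + 3*x^2*y - 2*y^3 + 1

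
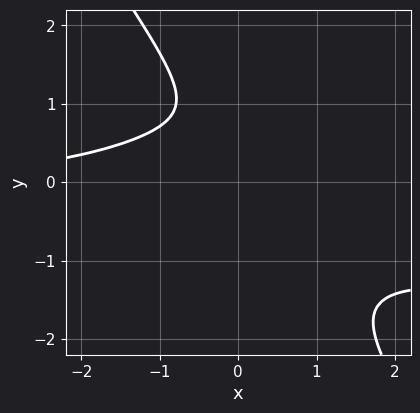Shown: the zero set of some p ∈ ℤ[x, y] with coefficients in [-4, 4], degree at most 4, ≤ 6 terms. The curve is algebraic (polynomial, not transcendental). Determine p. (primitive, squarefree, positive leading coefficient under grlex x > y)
3*x*y^3 + 2*y^4 - x^2*y - y + 2

(a) The degree is 4 — the shape is more complex than any degree-3 curve.
(b) Observable constraints: no y-intercept at any integer in the box; the curve avoids every integer x-axis point in the box.
(c) Together with the visible shape, these determine p as stated.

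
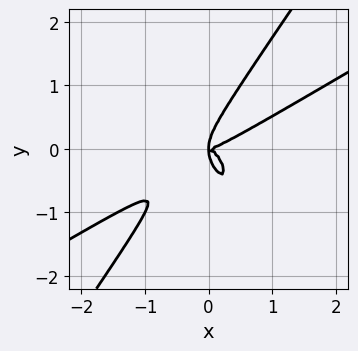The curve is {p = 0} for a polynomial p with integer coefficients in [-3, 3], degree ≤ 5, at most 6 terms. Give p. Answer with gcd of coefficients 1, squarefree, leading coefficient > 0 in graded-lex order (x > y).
2*x^4 - 3*x^3*y - x^2*y^2 + y^4 - x*y^2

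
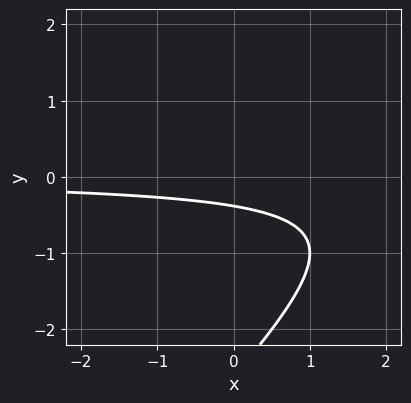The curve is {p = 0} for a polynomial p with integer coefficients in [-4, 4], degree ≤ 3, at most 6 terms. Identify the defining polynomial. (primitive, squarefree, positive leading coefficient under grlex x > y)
1. deg p = 2.
2. From the visible intercepts: it misses every integer gridline on the x-axis.
3. Matching integer coefficients to the picture gives p.

x*y - y^2 - 3*y - 1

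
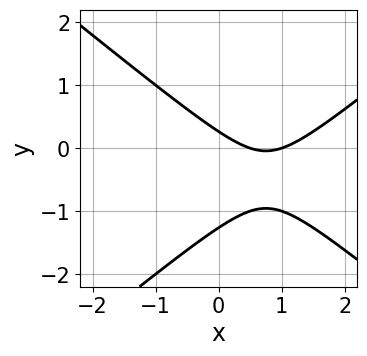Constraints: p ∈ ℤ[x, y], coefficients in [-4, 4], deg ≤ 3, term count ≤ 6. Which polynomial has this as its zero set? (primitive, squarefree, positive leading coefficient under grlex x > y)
2*x^2 - 3*y^2 - 3*x - 3*y + 1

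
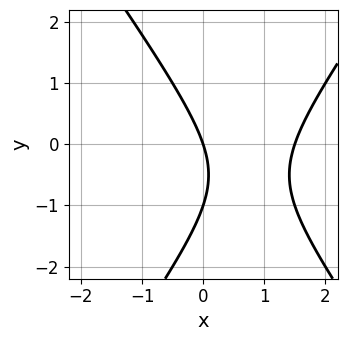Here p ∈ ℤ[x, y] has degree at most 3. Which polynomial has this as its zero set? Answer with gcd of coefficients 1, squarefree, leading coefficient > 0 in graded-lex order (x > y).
2*x^2 - y^2 - 3*x - y

1. The degree is 2 — a generic line meets the curve in up to 2 points.
2. Against the integer gridlines: the y-axis gridline crossings are at y ∈ {-1, 0}; one x-axis crossing is at x = 0.
3. Fitting integer coefficients to these (and the overall shape) gives p.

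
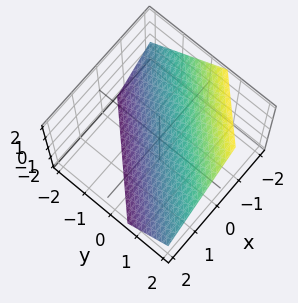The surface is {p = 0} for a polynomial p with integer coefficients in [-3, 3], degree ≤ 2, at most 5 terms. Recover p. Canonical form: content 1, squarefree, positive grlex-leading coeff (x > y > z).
First, the degree is 1 — every cross-section is a straight line — this is a plane.
Finally, solving for integer coefficients yields p as stated.

3*x - 3*y + 3*z + 2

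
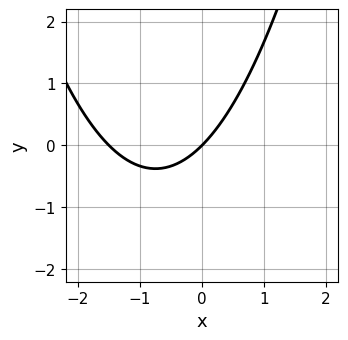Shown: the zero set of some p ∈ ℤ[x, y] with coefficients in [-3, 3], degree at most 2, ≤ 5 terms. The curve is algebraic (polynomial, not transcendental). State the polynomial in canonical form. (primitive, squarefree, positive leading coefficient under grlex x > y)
2*x^2 + 3*x - 3*y

The degree is 2 — no degree-1 curve has this shape.
Checking where it meets the axes: one x-axis crossing is at x = 0; it meets the y-axis at y = 0 (among the integer gridlines).
These observations pin down the coefficients.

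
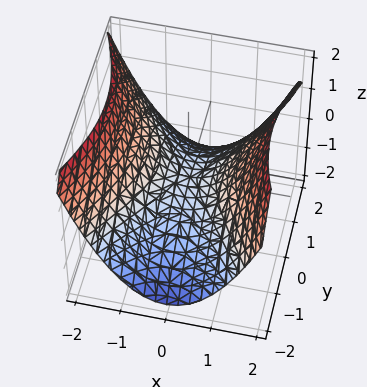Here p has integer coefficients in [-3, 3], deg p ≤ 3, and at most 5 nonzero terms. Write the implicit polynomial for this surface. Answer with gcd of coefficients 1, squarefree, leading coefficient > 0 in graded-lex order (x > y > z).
2*x^2 - y^2 - 3*z

1. deg p = 2. A hyperbolic paraboloid; a quadric.
2. Symmetries: mirror symmetry y ↦ −y ⇒ only even powers of y; it's symmetric under x → −x, forcing even powers of x.
3. From the axis intercepts and sections: it meets the z-axis at z = 0 (among the integer gridlines); it crosses the x-axis at the gridline x = 0.
4. Fitting integer coefficients to these (and the overall shape) gives p.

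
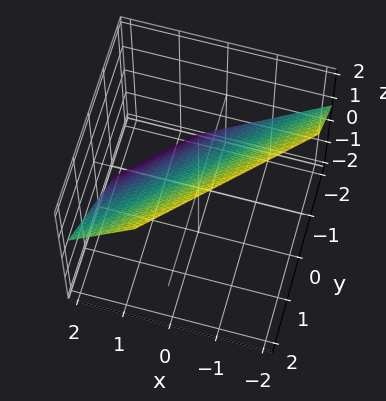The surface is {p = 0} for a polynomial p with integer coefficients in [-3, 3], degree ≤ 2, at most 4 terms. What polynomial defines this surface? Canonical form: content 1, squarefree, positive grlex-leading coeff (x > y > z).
3*x - 3*y + 3*z - 2

First, the degree is 1 — every cross-section is a straight line — this is a plane.
Finally, solving for integer coefficients yields p as stated.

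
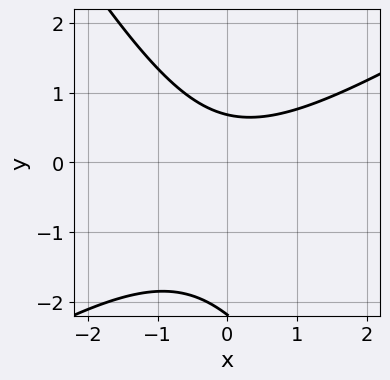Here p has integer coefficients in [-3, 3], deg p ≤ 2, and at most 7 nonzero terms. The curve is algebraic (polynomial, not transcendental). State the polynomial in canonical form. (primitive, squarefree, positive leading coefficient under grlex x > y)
1. deg p = 2.
2. Checking where it meets the axes: it misses every integer gridline on the x-axis.
3. Together with the visible shape, these determine p as stated.

2*x^2 - 2*x*y - 2*y^2 - 3*y + 3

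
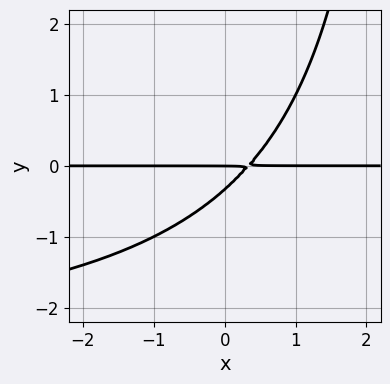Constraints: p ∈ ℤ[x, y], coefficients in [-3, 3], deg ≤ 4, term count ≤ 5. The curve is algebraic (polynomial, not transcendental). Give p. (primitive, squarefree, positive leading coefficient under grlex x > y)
x*y^2 + 3*x*y - 3*y^2 - y

First, degree: no degree-2 curve has this shape, so deg p = 3.
Then, checking where it meets the axes: it crosses the y-axis at the gridline y = 0; every point of the x-axis in the box is on the curve.
Finally, putting this together gives p.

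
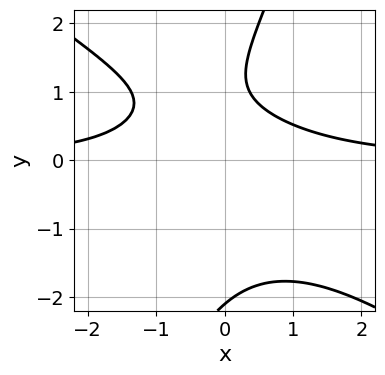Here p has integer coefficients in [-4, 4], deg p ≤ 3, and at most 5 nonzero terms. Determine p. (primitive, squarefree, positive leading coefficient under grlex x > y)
2*x^2*y + 2*x*y^2 - y^3 + 3*y - 3

(a) The degree is 3 — a generic line meets the curve in up to 3 points.
(b) Against the integer gridlines: it misses every integer gridline on the y-axis; the curve avoids every integer x-axis point in the box.
(c) Assembling these constraints gives the stated polynomial.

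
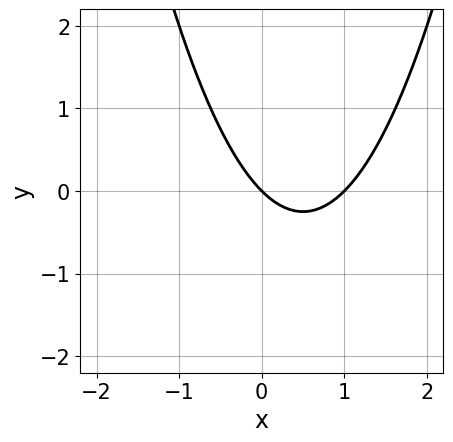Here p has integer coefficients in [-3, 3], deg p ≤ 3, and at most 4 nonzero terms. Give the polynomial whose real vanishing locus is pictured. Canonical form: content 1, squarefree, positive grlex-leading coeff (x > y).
x^2 - x - y

1. deg p = 2.
2. Checking where it meets the axes: one y-axis crossing is at y = 0; the x-axis gridline crossings are at x ∈ {0, 1}.
3. Matching integer coefficients to the picture gives p.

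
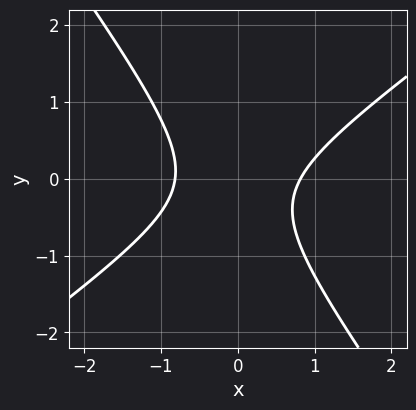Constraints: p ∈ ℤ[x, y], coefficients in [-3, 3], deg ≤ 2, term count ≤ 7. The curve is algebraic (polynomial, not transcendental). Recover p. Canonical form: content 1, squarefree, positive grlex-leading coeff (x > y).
(a) deg p = 2. The shape is more complex than any degree-1 curve.
(b) Reading off the gridlines: it misses every integer gridline on the y-axis.
(c) Solving for integer coefficients yields p as stated.

3*x^2 - 2*x*y - 3*y^2 - y - 2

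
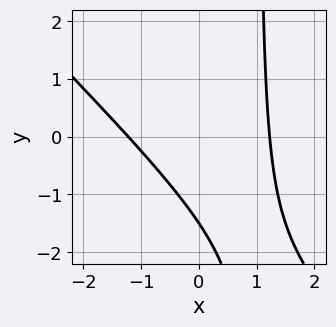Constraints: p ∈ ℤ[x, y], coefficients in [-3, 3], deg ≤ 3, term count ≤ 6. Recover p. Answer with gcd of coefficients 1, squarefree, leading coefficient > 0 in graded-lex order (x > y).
1. Degree: no degree-1 curve has this shape, so deg p = 2.
2. Putting this together gives p.

2*x^2 + 2*x*y - 2*y - 3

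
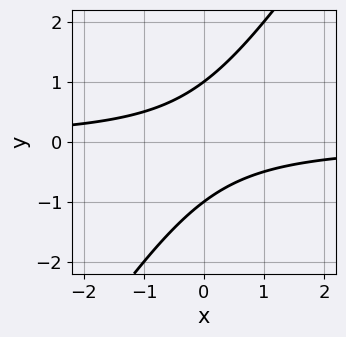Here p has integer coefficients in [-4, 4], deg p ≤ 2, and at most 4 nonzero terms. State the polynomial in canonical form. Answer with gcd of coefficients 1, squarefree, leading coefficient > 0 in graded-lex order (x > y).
3*x*y - 2*y^2 + 2

1. The degree is 2 — no degree-1 curve has this shape.
2. Against the integer gridlines: among the integer gridlines, it crosses the y-axis at y ∈ {-1, 1}; it misses every integer gridline on the x-axis.
3. Assembling these constraints gives the stated polynomial.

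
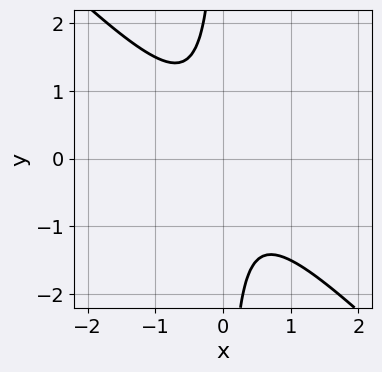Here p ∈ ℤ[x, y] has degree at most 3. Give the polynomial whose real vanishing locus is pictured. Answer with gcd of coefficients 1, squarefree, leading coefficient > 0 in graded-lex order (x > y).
2*x^2 + 2*x*y + 1

1. deg p = 2. No degree-1 curve has this shape.
2. Checking where it meets the axes: no x-intercept at any integer in the box; it misses every integer gridline on the y-axis.
3. Solving for integer coefficients yields p as stated.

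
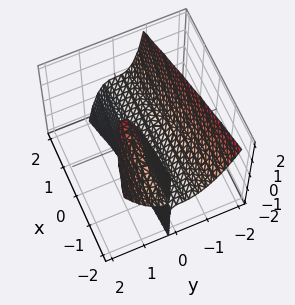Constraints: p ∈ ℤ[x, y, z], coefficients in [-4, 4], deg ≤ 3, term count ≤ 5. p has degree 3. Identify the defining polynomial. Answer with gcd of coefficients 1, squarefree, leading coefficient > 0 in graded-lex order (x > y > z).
First, the picture has 2 separate pieces. Treating them together as one polynomial.
Next, the degree is 3 — a generic line meets the surface in up to 3 points.
Then, from the visible intercepts: it meets the y-axis at y = 0 (among the integer gridlines); it crosses the z-axis at the gridline z = 0.
Finally, matching integer coefficients to the picture gives p. Check: (-1, 0, 0) on the x-axis lies on the surface, and p(-1, 0, 0) = 0. ✓

x*y*z + 3*y^3 - 2*y*z + z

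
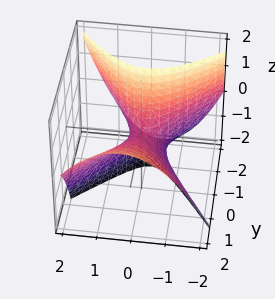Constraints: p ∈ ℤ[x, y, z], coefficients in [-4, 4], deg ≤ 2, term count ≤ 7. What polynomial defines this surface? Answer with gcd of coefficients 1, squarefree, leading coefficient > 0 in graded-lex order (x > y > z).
The degree is 2 — the shape is more complex than any degree-1 surface.
Reading off the gridlines: it crosses the x-axis at the gridline x = 0; one z-axis crossing is at z = 0.
Solving for integer coefficients yields p as stated.

3*x^2 - x*y - 2*y^2 + 3*y*z + 2*z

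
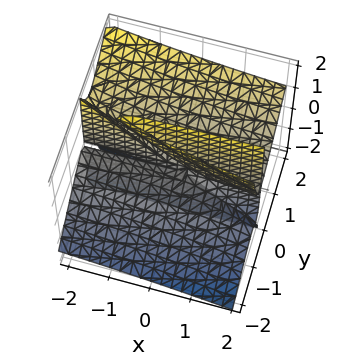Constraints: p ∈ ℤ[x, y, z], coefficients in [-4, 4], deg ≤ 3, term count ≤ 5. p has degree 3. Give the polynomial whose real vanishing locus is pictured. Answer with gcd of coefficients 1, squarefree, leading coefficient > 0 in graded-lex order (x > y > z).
x*y*z - 3*y^3 + 3*y^2*z + y*z^2

I count 2 distinct pieces.
Degree: no degree-2 surface has this shape, so deg p = 3.
Checking where it meets the axes: one y-axis crossing is at y = 0; the visible x-axis segment lies entirely on the surface; every point of the z-axis in the box is on the surface.
Matching integer coefficients to the picture gives p.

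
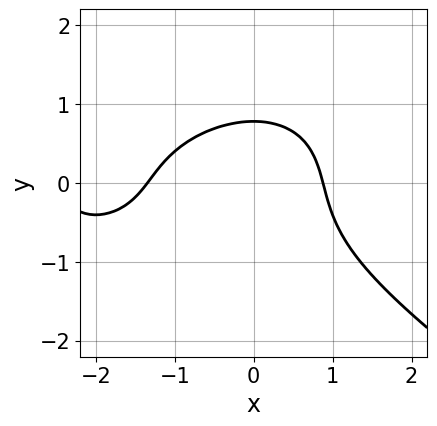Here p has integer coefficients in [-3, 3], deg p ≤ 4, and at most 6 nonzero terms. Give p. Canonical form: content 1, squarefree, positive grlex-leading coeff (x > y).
x^3 + 3*y^3 + 3*x^2 + 2*y - 3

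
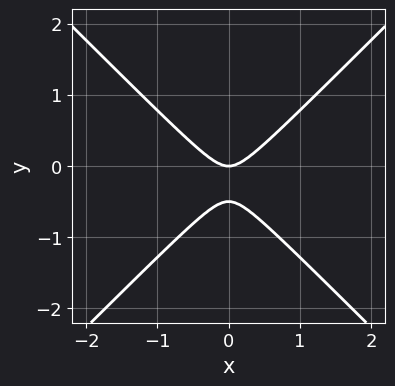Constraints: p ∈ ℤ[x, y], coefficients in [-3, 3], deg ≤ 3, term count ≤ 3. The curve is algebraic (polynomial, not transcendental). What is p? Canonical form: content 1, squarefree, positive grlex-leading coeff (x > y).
1. The degree is 2 — a generic line meets the curve in up to 2 points.
2. Symmetries: mirror symmetry x ↦ −x ⇒ only even powers of x.
3. Reading off the gridlines: it meets the y-axis at y = 0 (among the integer gridlines); it crosses the x-axis at the gridline x = 0.
4. Together with the visible shape, these determine p as stated.

2*x^2 - 2*y^2 - y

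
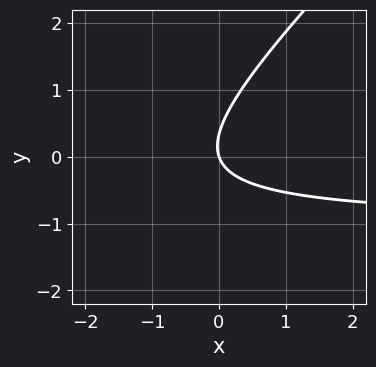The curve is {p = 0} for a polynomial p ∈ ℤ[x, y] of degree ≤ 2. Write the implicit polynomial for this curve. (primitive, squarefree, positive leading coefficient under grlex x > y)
First, the degree is 2 — no degree-1 curve has this shape.
Then, from the visible intercepts: it crosses the x-axis at the gridline x = 0; one y-axis crossing is at y = 0.
Finally, the integer polynomial consistent with all of this is the stated p.

3*x*y - 3*y^2 + 3*x + y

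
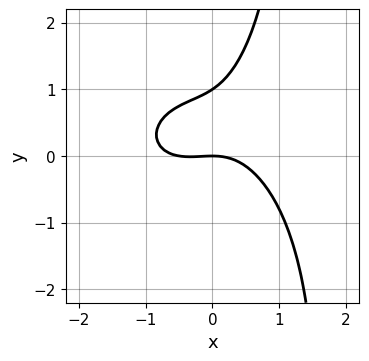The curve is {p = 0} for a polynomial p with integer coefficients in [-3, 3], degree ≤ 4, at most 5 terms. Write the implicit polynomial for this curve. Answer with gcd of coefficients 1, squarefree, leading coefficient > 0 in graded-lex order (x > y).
Degree: no degree-2 curve has this shape, so deg p = 3.
Reading off the gridlines: among the integer gridlines, it crosses the y-axis at y ∈ {0, 1}; it crosses the x-axis at the gridline x = 0.
These observations pin down the coefficients.

2*x^3 + 2*x*y^2 + x^2 - 3*y^2 + 3*y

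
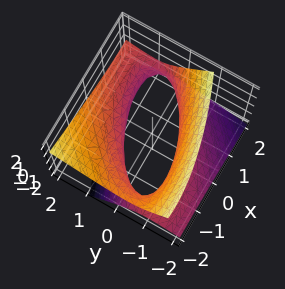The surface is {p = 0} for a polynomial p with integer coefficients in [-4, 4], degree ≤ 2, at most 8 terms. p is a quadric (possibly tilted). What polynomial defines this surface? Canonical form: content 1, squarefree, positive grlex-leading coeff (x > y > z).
x^2 - 2*x*y + 2*y^2 - 3*y*z - 3*z^2 - 2

1. The degree is 2 — a generic line meets the surface in up to 2 points.
2. From the visible intercepts: among the integer gridlines, it crosses the y-axis at y ∈ {-1, 1}; the surface avoids every integer z-axis point in the box.
3. Assembling these constraints gives the stated polynomial.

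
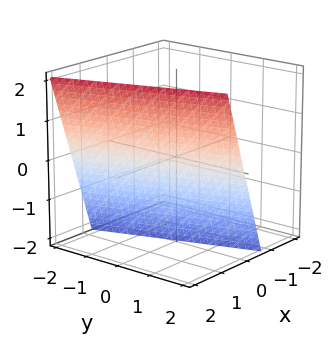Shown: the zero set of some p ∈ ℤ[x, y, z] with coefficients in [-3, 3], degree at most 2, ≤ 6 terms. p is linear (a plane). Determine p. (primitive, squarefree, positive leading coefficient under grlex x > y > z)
3*x + y - z - 2

(a) deg p = 1.
(b) Observable constraints: it meets the z-axis at z = -2 (among the integer gridlines); it crosses the y-axis at the gridline y = 2.
(c) The integer polynomial consistent with all of this is the stated p.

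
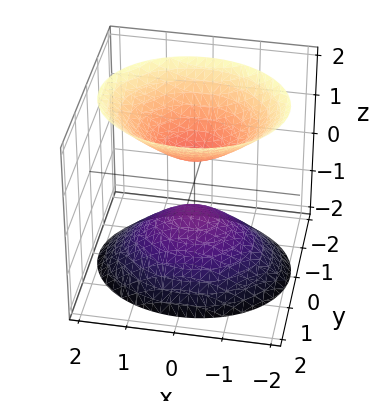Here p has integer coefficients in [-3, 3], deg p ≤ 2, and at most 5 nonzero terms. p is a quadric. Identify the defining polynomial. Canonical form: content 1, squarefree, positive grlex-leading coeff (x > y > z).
2*x^2 + 3*y^2 - 2*z^2 + 1

1. There are 2 components. They look like related sheets of one shape, so recover p as a whole.
2. deg p = 2. Two sheets facing apart; a quadric.
3. Symmetries: the y ↦ −y reflection is a symmetry, so y appears only in even powers; the z ↦ −z reflection is a symmetry, so z appears only in even powers; the x ↦ −x reflection is a symmetry, so x appears only in even powers.
4. Observable constraints: the surface avoids every integer y-axis point in the box; no x-intercept at any integer in the box.
5. Matching integer coefficients to the picture gives p.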